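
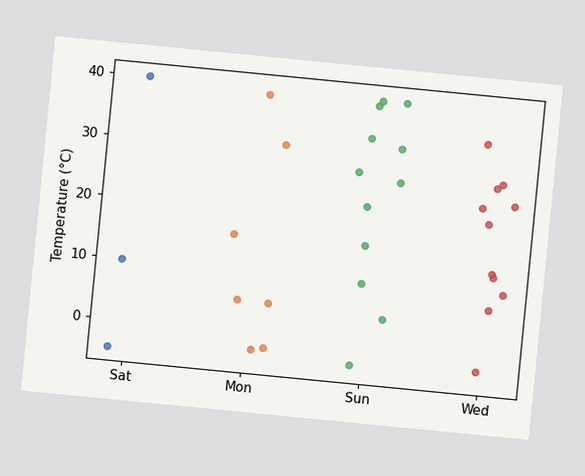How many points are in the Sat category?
The chart is tilted about 6° clockwise. Counting the markers in the Sat column gives 3.

3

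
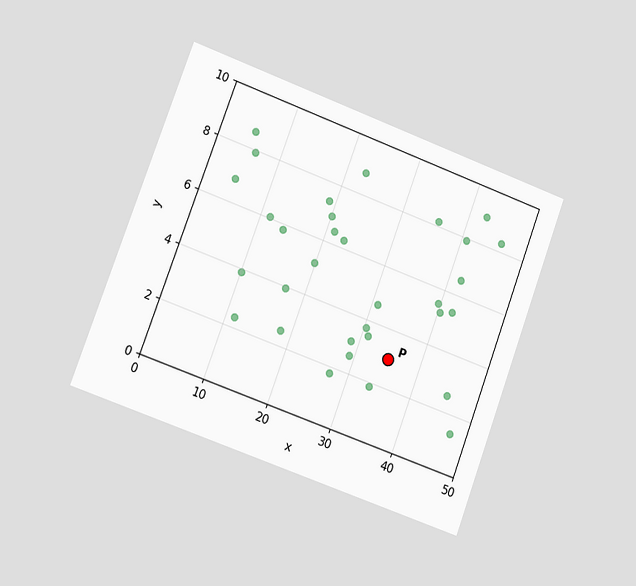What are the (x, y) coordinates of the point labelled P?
The chart is tilted about 20° clockwise and viewed at a slight angle. Following the gridlines from P to each axis, P sits at (35, 3).

(35, 3)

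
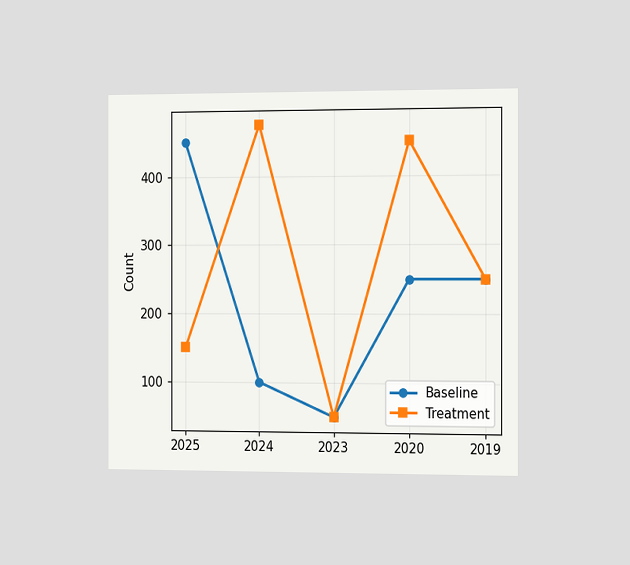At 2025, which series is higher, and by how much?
The chart is viewed slightly from the right. At 2025, Baseline sits above the other line by 300.

Baseline, by 300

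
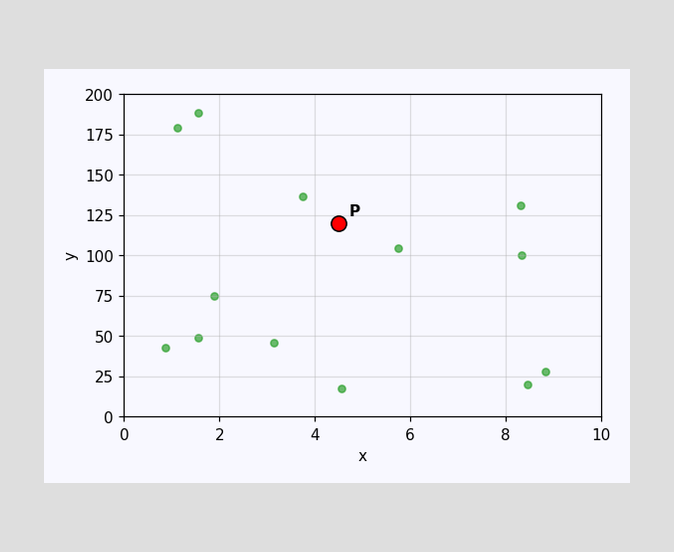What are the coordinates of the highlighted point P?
Following the gridlines from P to each axis, P sits at (4.5, 120).

(4.5, 120)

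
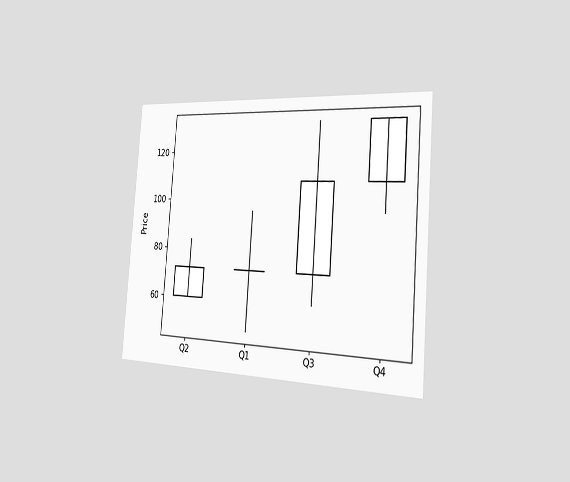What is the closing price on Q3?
108

The chart is tilted about 4° clockwise and viewed slightly from the right. The Q3 candle closes at 108.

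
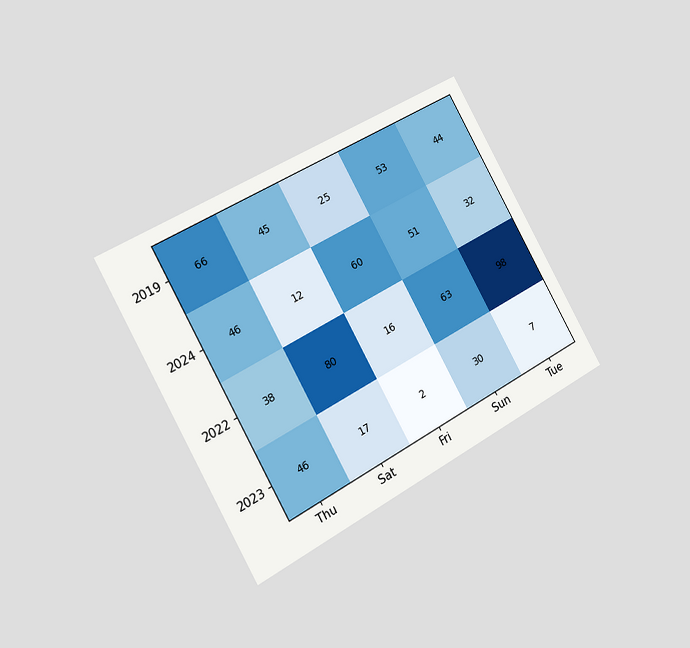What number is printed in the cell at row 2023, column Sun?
The chart is tilted about 29° counter-clockwise and viewed slightly from the left. The (2023, Sun) cell reads 30.

30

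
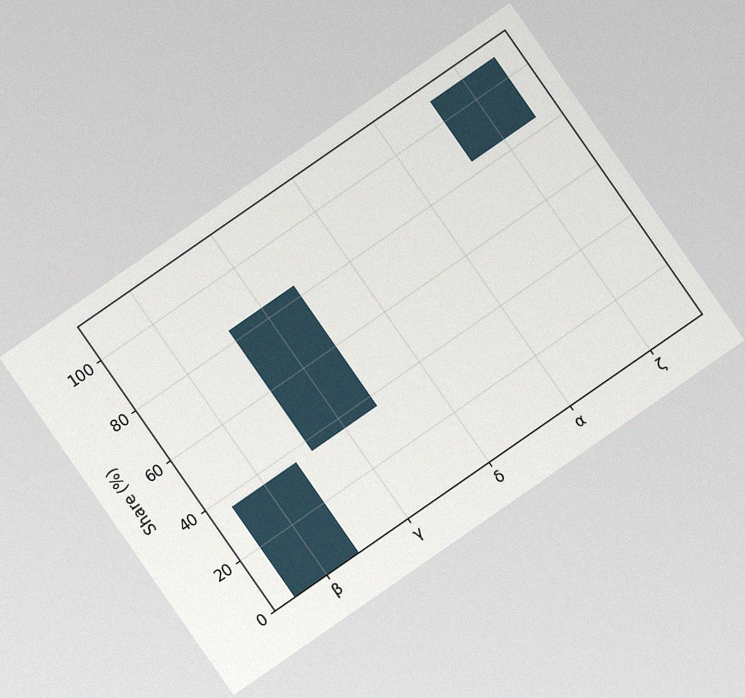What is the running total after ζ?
108%

The chart is tilted about 35° counter-clockwise, with some photo noise. After ζ the running total reaches 108%.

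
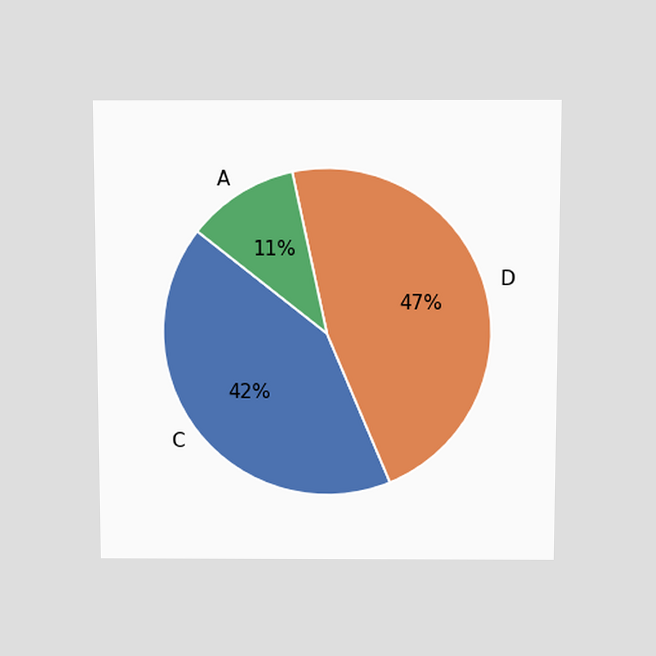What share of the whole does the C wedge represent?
The chart is viewed slightly from above. The C slice takes up 42% of the pie.

42%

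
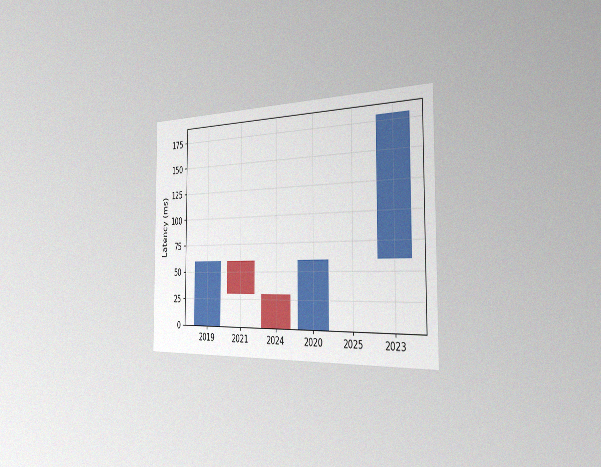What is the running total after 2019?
The chart is viewed slightly from the right, with some photo noise. After 2019 the running total reaches 60ms.

60ms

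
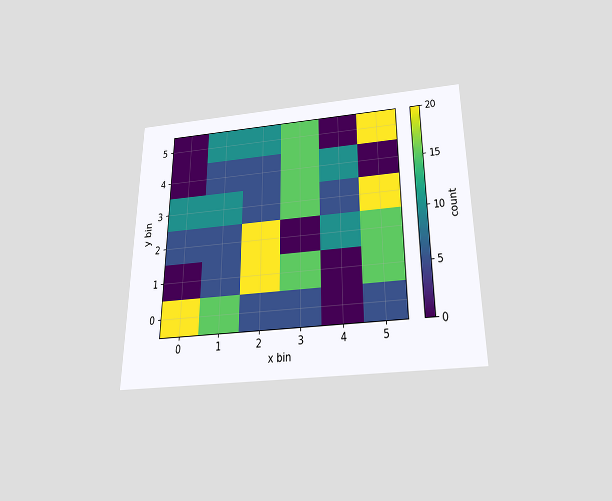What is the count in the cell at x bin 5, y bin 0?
5

The chart is viewed slightly from below. Matching the cell (5, 0) against the colorbar gives 5.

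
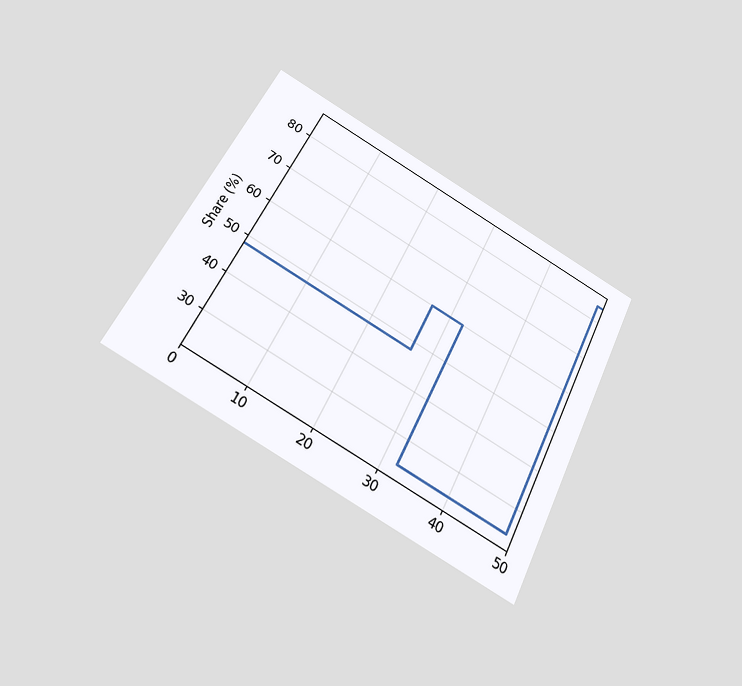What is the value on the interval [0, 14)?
48%

The chart is tilted about 27° clockwise and viewed slightly from below. On [0, 14) the step sits at 48%.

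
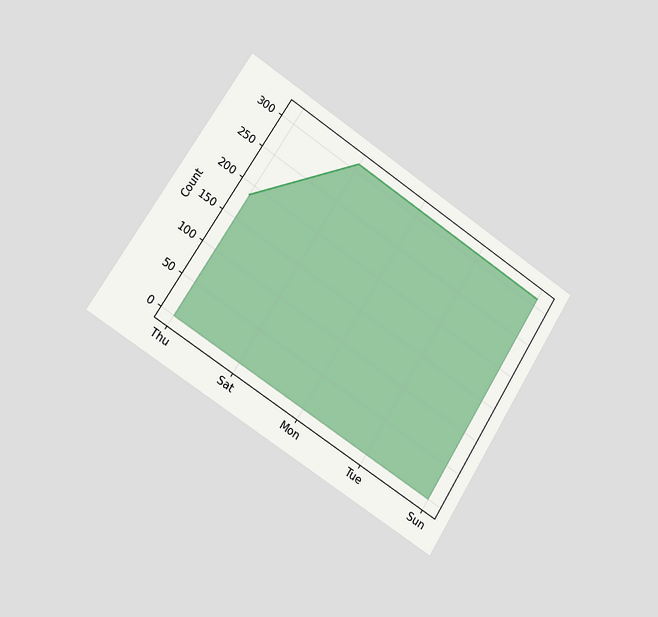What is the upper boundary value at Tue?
310

The chart is tilted about 32° clockwise and viewed slightly from the left. At Tue the upper boundary is at 310.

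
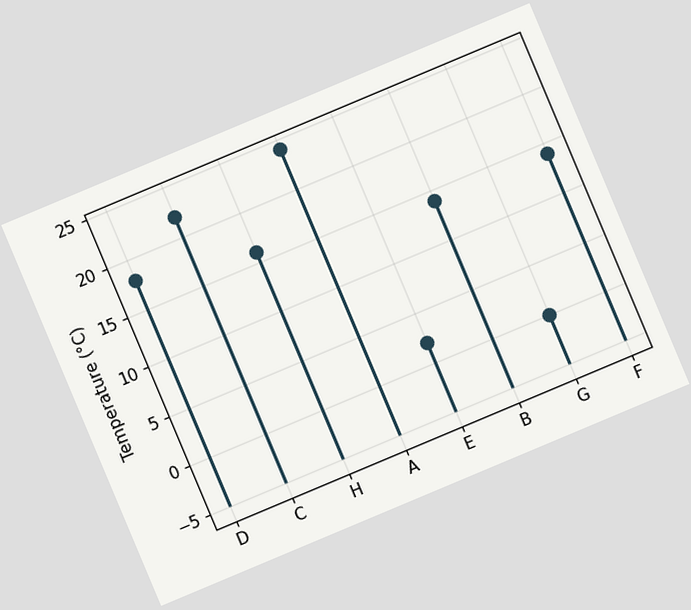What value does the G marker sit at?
The chart is tilted about 23° counter-clockwise. The G marker sits at 0°C.

0°C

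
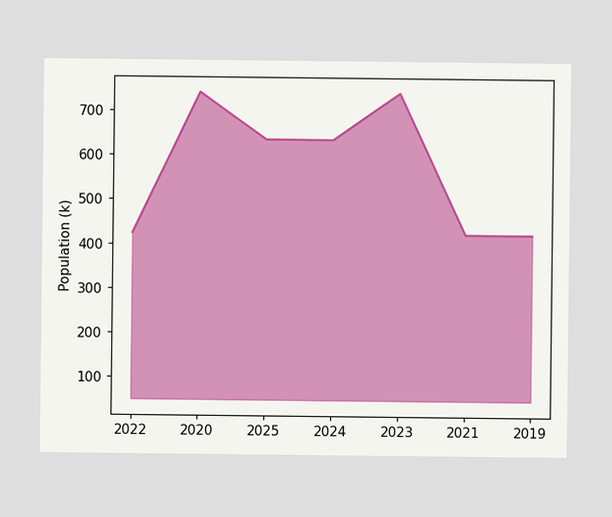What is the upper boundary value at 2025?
At 2025 the upper boundary is at 636k.

636k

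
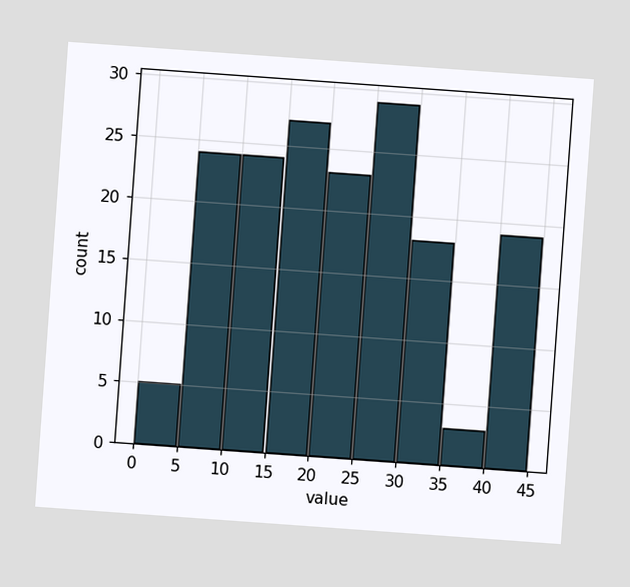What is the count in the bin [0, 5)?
The chart is tilted about 4° clockwise. The [0, 5) bin has height 5.

5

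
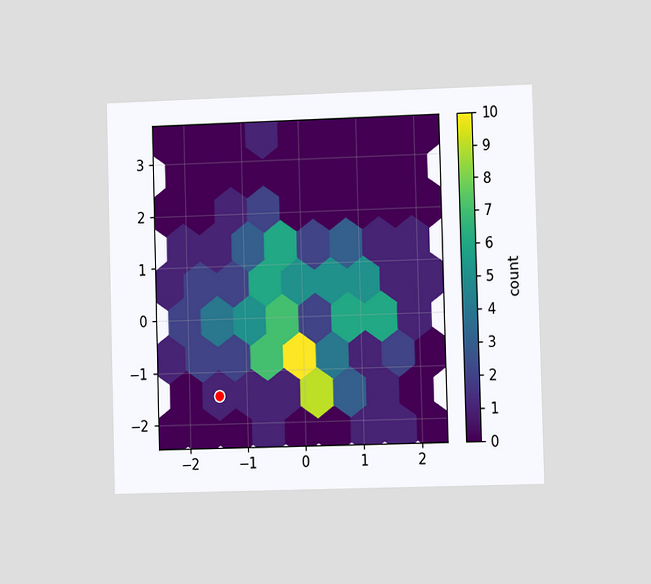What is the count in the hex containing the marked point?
The chart is viewed slightly from the right. The marked hex reads 1 on the colorbar.

1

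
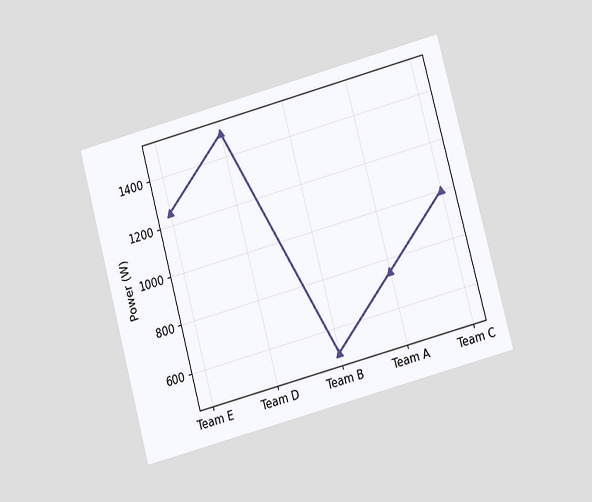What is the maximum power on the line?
1500W

The chart is tilted about 15° counter-clockwise and viewed at a slight angle. The highest point is at Team D, and reading across to the y-axis gives 1500W.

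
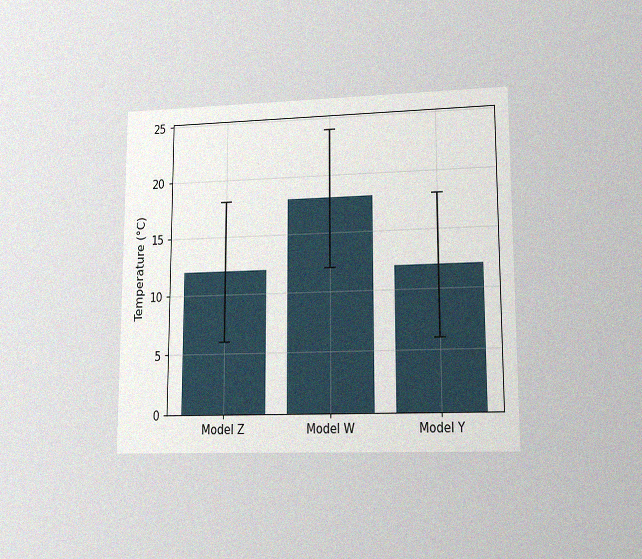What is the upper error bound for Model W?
24°C

The chart is viewed at a slight angle, with some photo noise. The Model W bar's upper whisker reaches 24°C.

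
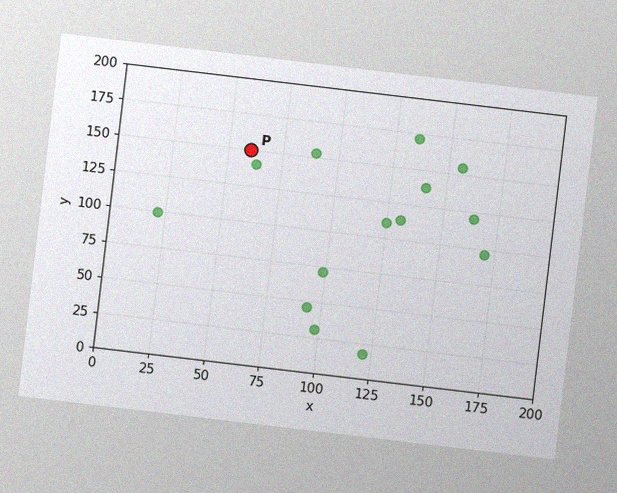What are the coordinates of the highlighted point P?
The chart is tilted about 7° clockwise, with some photo noise. Following the gridlines from P to each axis, P sits at (60, 150).

(60, 150)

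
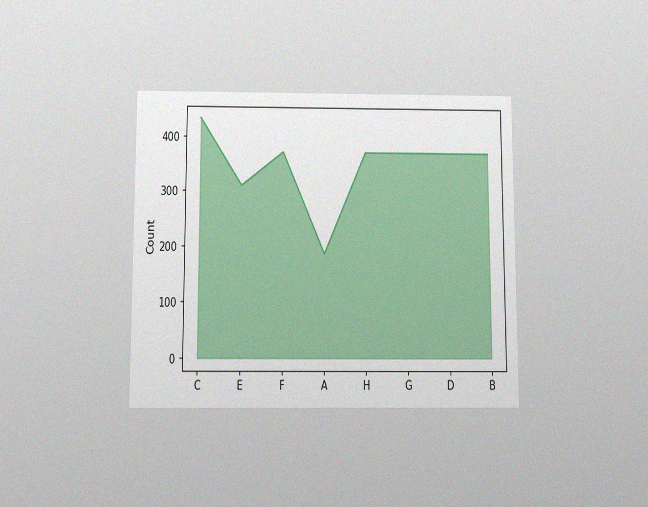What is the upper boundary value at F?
The chart is viewed slightly from below, with some photo noise. At F the upper boundary is at 372.

372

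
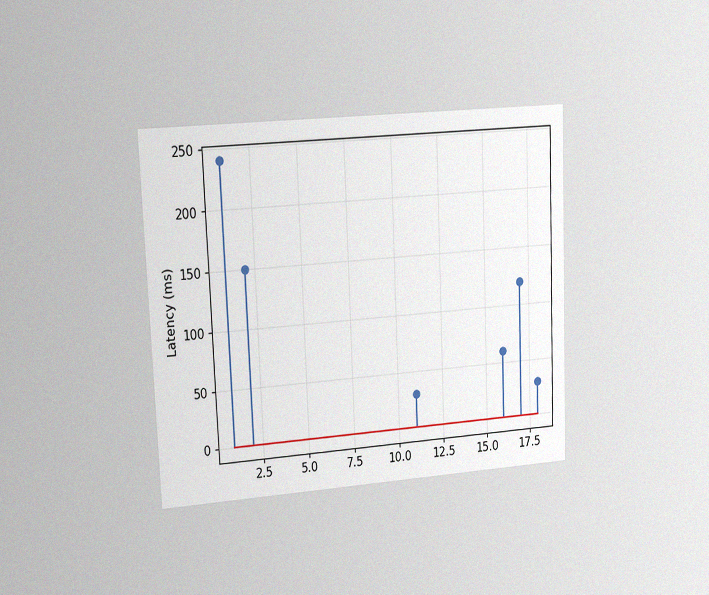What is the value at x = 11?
The chart is tilted about 2° counter-clockwise and viewed slightly from the left, with some photo noise. The stem at x=11 reaches 30ms.

30ms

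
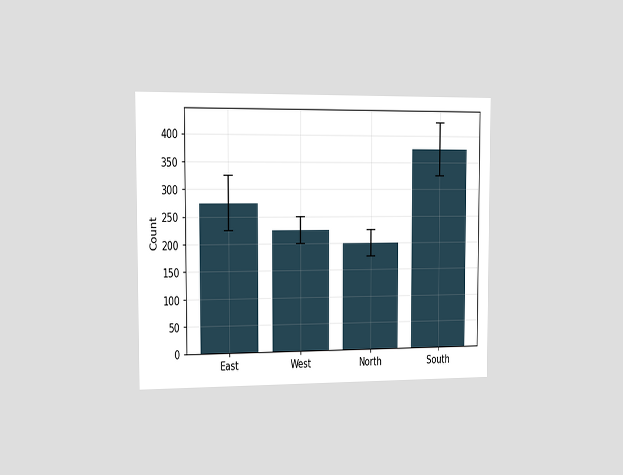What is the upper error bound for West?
The chart is viewed slightly from the left. The West bar's upper whisker reaches 250.

250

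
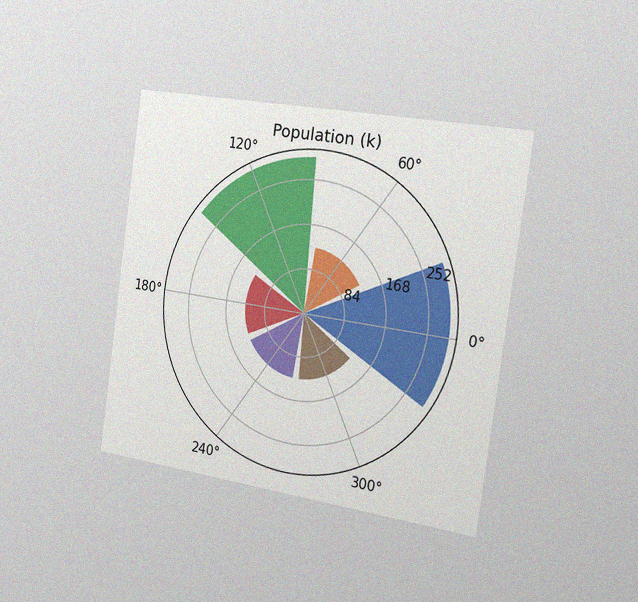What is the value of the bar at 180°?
The chart is tilted about 8° clockwise and viewed slightly from the right, with some photo noise. The bar at 180° reaches 126k on the radial axis.

126k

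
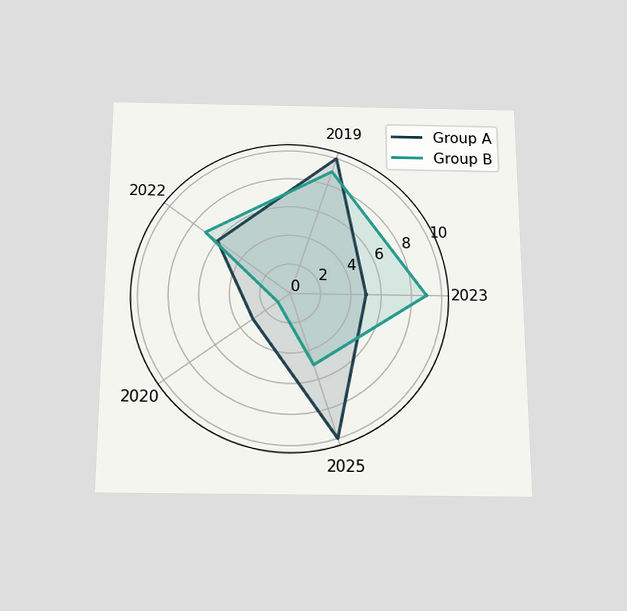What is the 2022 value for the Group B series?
7

The chart is viewed slightly from below. On the 2022 axis, Group B reaches 7.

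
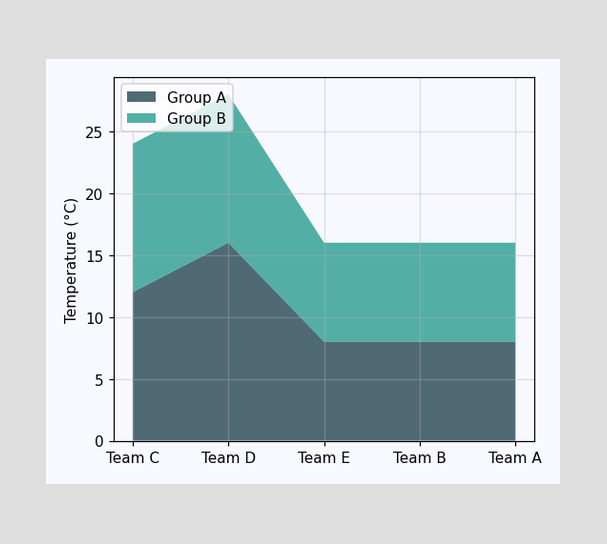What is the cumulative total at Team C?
The stacked total at Team C reaches 24°C.

24°C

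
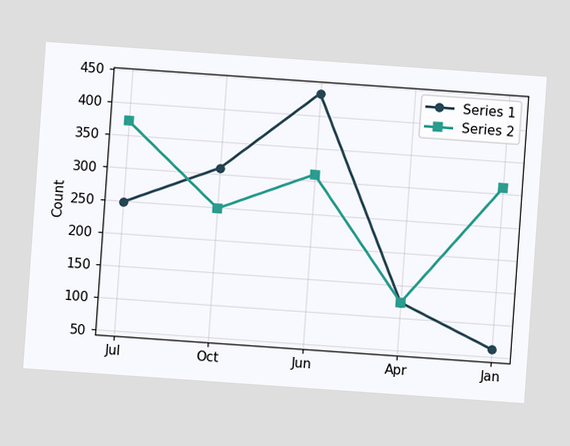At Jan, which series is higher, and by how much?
The chart is tilted about 4° clockwise. At Jan, Series 2 sits above the other line by 248.

Series 2, by 248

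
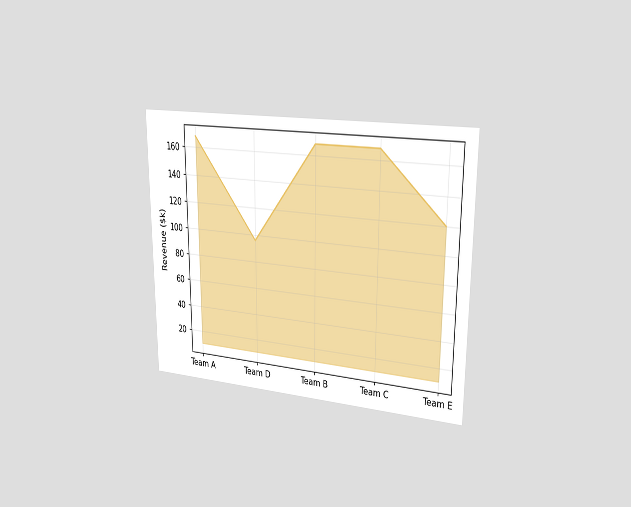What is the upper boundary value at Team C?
$168k

The chart is viewed slightly from the right. At Team C the upper boundary is at $168k.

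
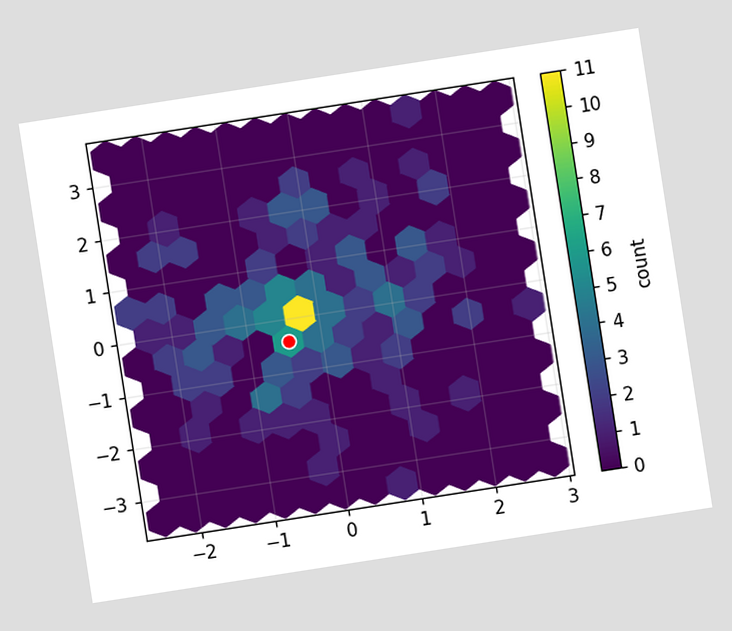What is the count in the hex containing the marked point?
6

The chart is tilted about 9° counter-clockwise. The marked hex reads 6 on the colorbar.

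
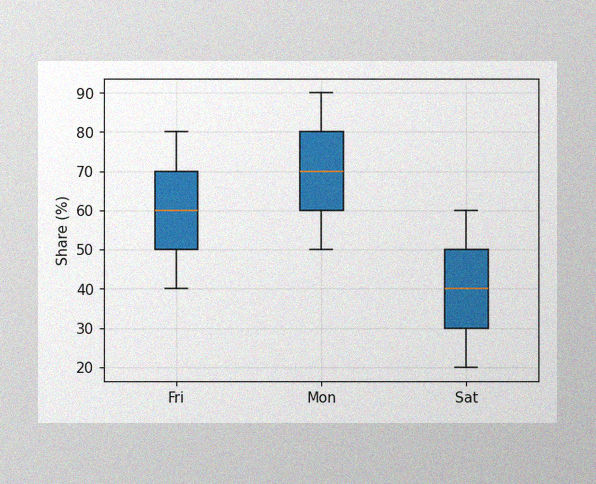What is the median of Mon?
70%

The image has some photo noise and uneven lighting. The median line in the Mon box sits at 70%.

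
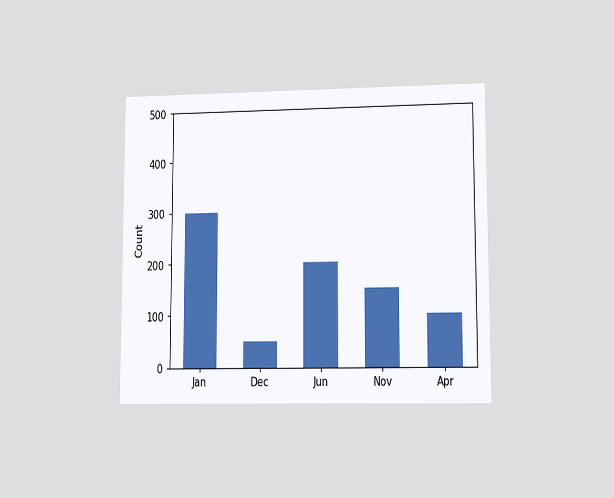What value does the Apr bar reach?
The chart is viewed at a slight angle. Reading along the chart's y-axis, the Apr bar reaches 100.

100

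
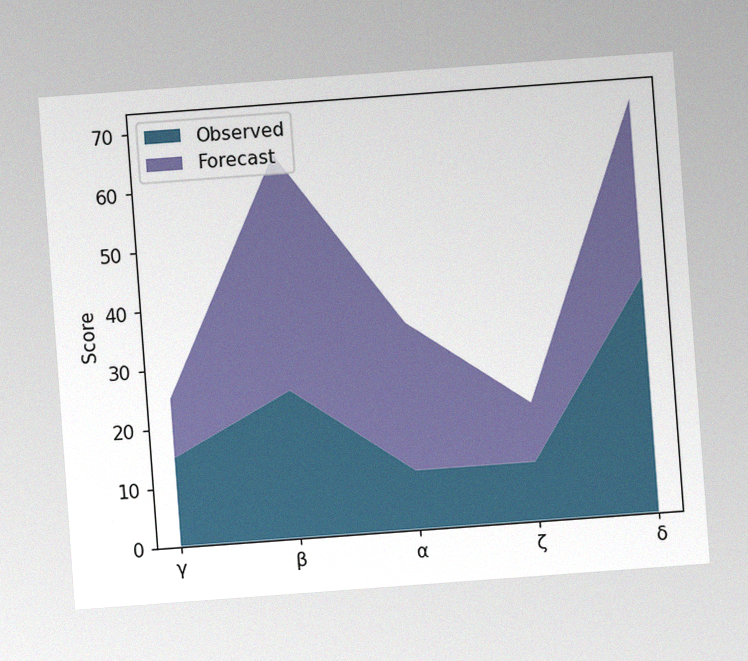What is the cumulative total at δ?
The chart is tilted about 4° counter-clockwise, with some photo noise. The stacked total at δ reaches 70.

70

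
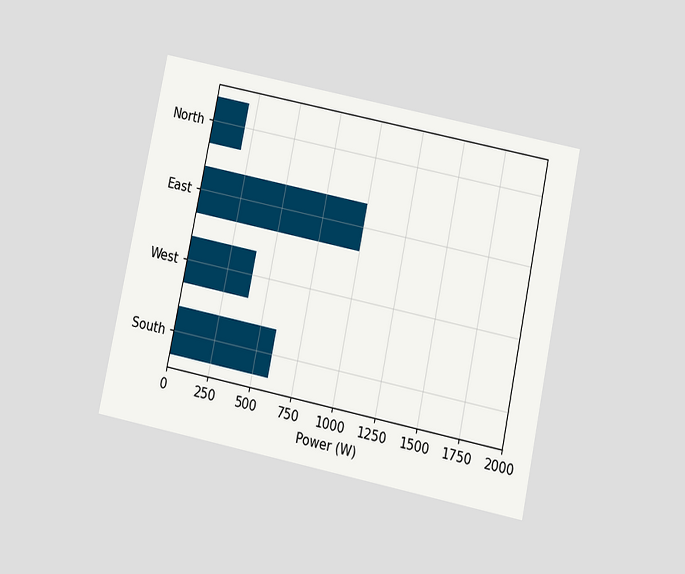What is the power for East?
1000W

The chart is tilted about 12° clockwise and viewed slightly from below. Reading along the chart's x-axis, the East bar reaches 1000W.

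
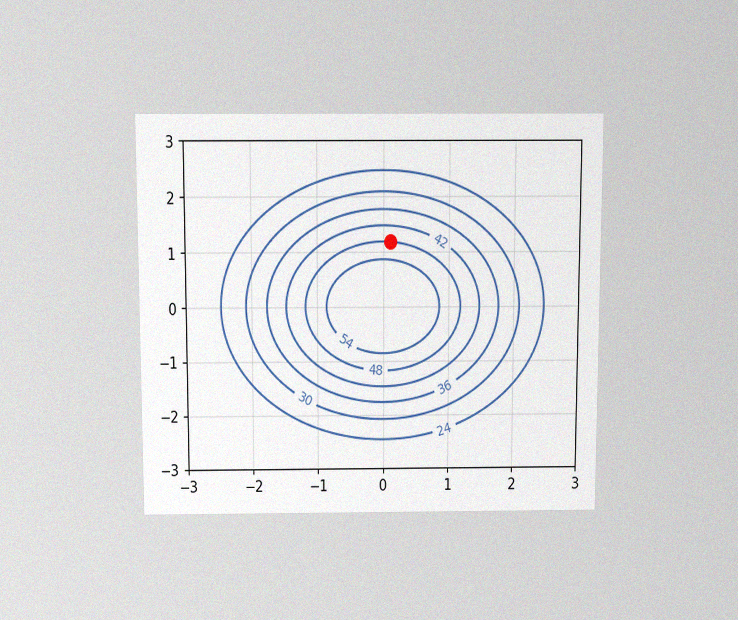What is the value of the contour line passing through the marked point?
48

The chart is viewed slightly from above, with some photo noise. The marked point sits on the contour labelled 48.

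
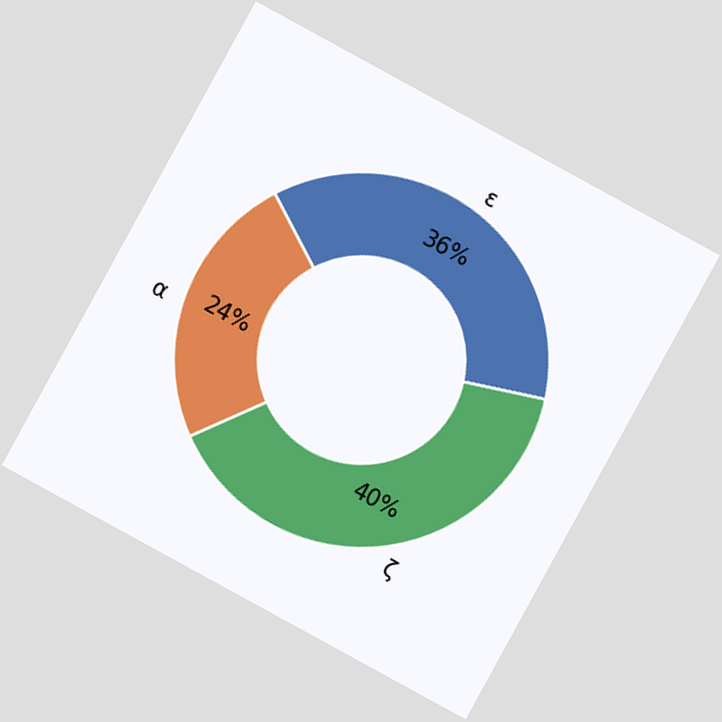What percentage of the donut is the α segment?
The chart is tilted about 29° clockwise. The α segment takes up 24% of the ring.

24%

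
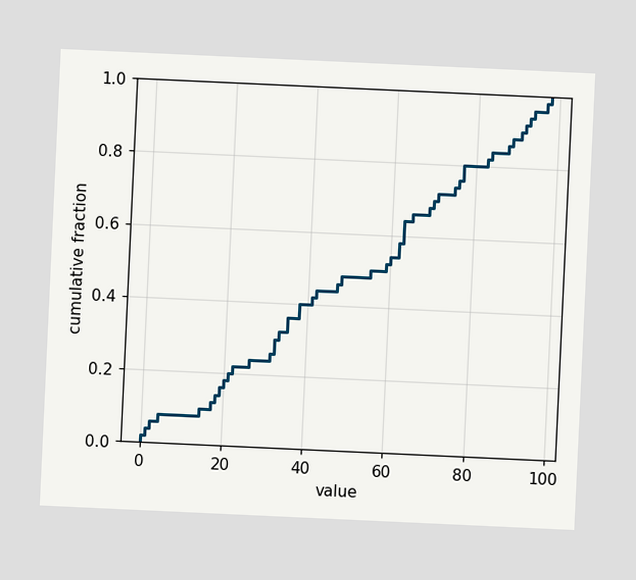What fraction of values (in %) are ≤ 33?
32%

The chart is tilted about 3° clockwise. At x=33 the ECDF step is at 32%.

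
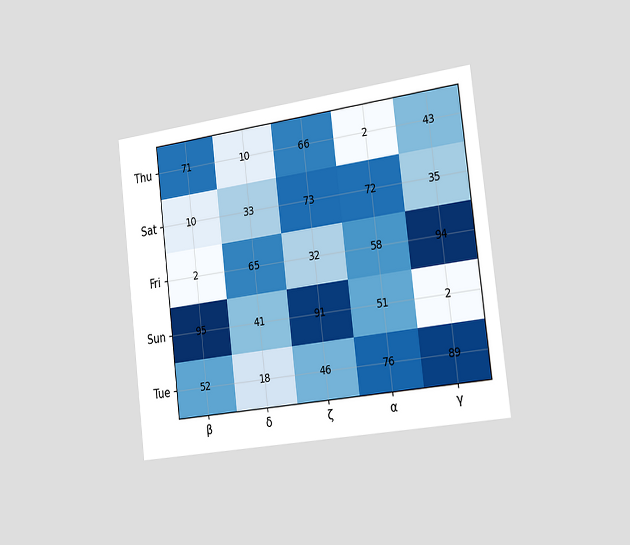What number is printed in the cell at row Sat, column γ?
35

The chart is tilted about 7° counter-clockwise and viewed slightly from the right. The (Sat, γ) cell reads 35.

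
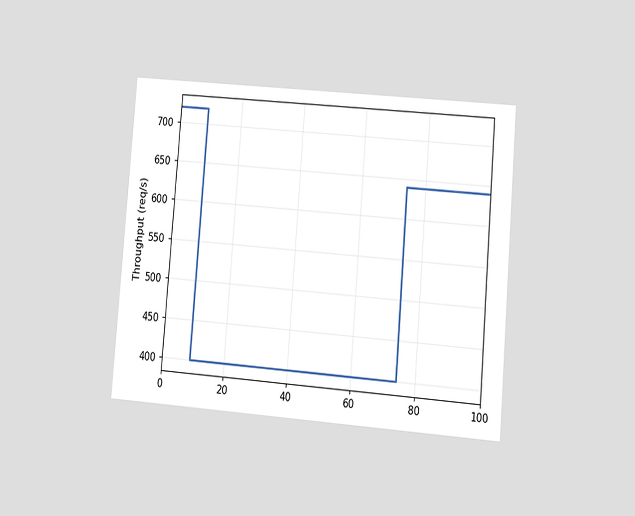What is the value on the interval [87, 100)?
640req/s

The chart is tilted about 5° clockwise and viewed at a slight angle. On [87, 100) the step sits at 640req/s.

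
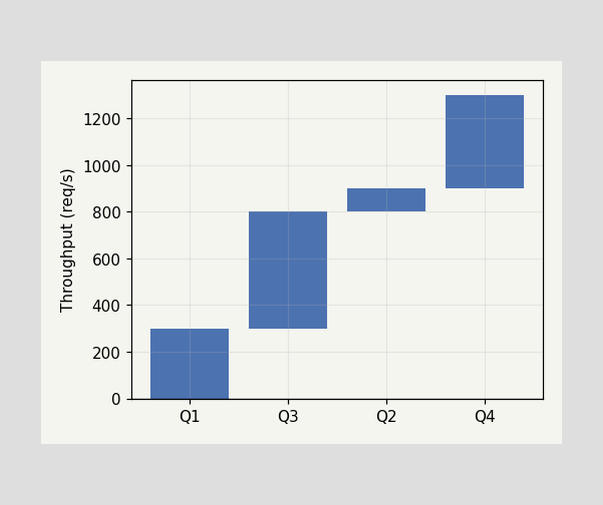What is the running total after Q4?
1300req/s

After Q4 the running total reaches 1300req/s.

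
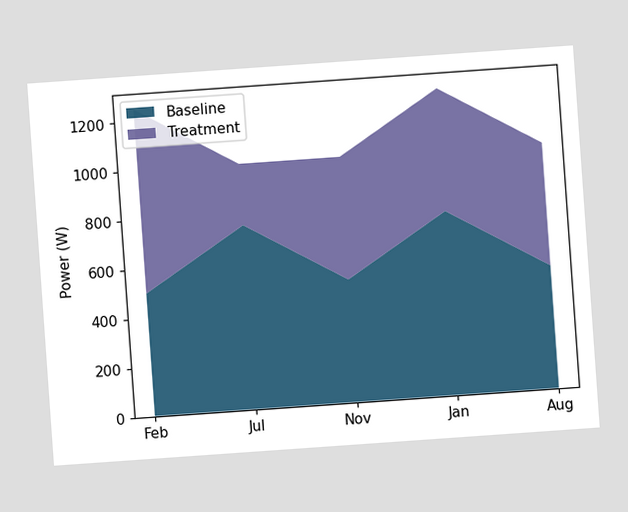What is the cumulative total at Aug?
The chart is tilted about 4° counter-clockwise. The stacked total at Aug reaches 1000W.

1000W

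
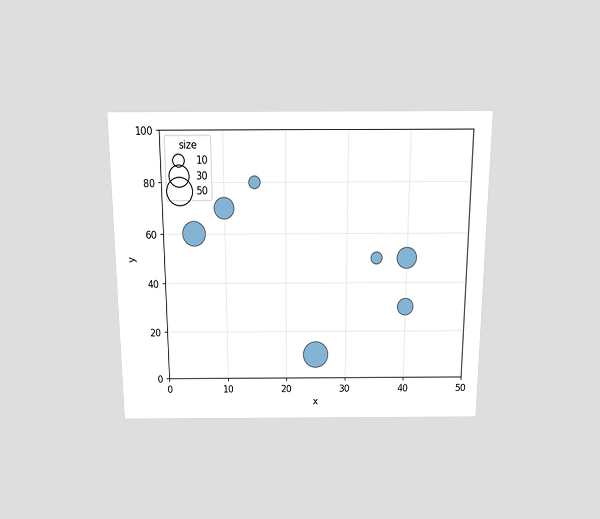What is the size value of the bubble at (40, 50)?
30

The chart is viewed slightly from above. Matching the bubble at (40, 50) against the size legend gives 30.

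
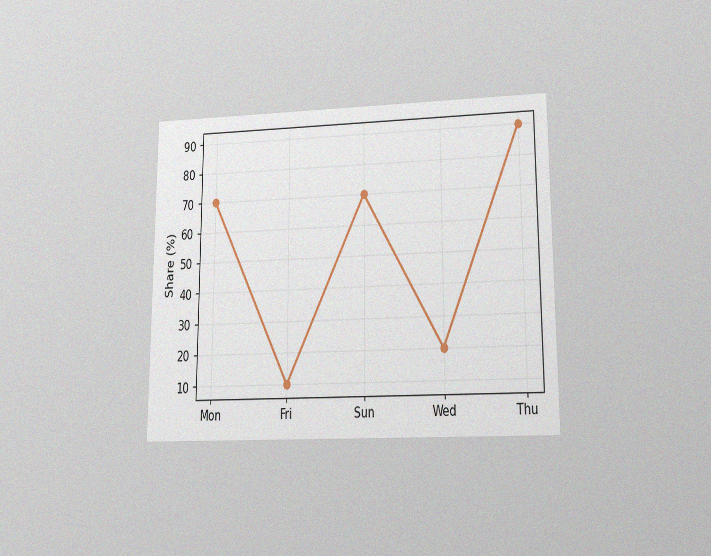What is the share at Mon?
The chart is viewed at a slight angle, with some photo noise. At Mon, the line is at 70%.

70%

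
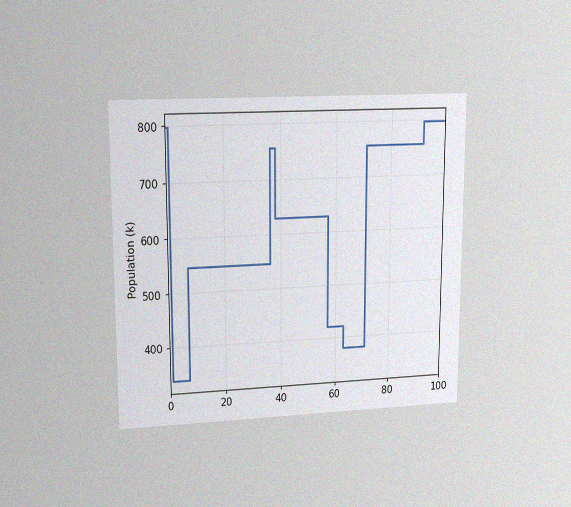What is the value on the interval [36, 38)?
The chart is viewed at a slight angle, with some photo noise. On [36, 38) the step sits at 756k.

756k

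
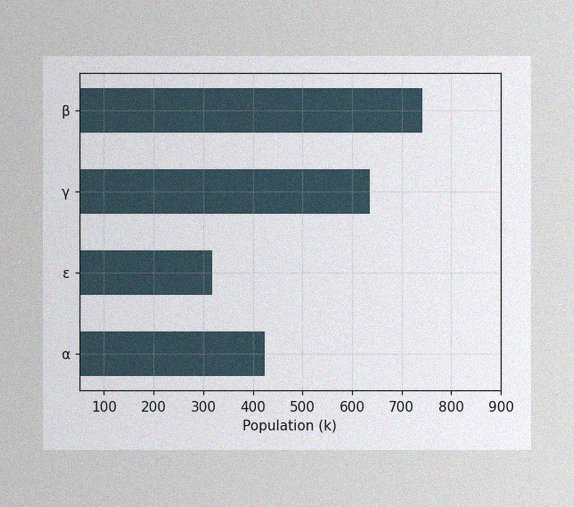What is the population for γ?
636k

The image has some photo noise and uneven lighting. Reading along the chart's x-axis, the γ bar reaches 636k.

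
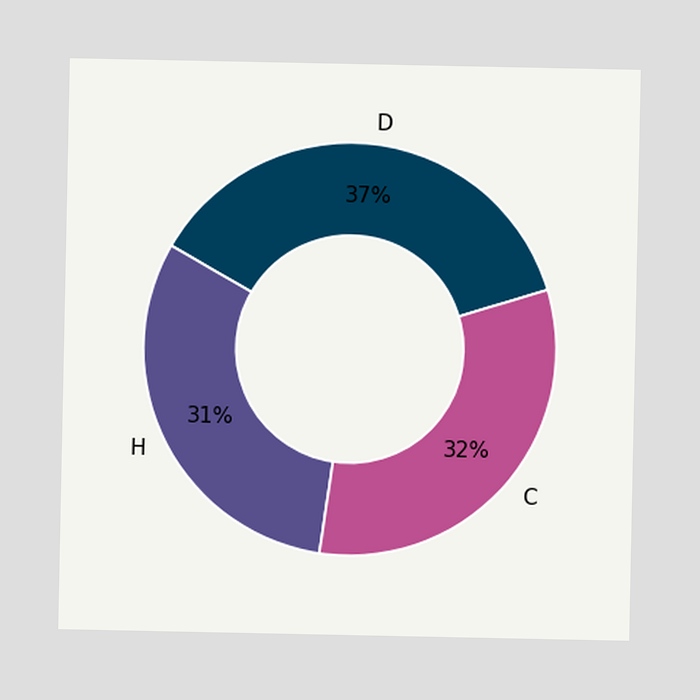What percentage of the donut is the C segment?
32%

The C segment takes up 32% of the ring.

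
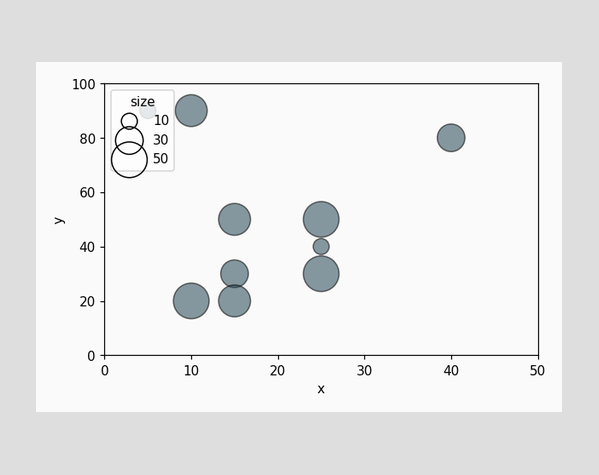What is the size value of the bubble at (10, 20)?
Matching the bubble at (10, 20) against the size legend gives 50.

50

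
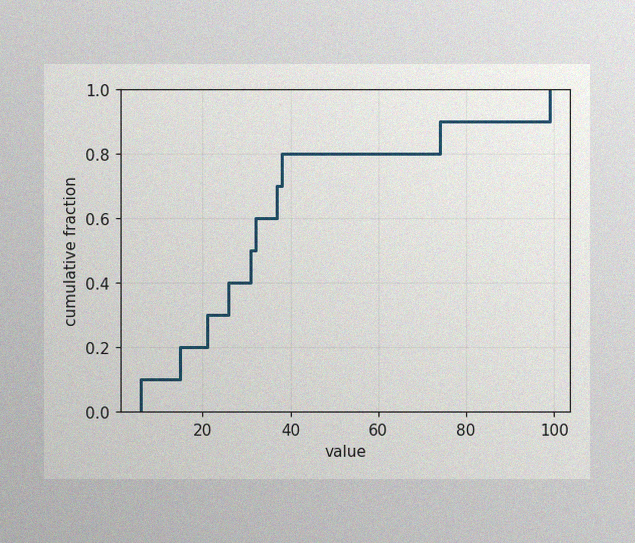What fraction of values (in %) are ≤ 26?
The image has some photo noise and uneven lighting. At x=26 the ECDF step is at 40%.

40%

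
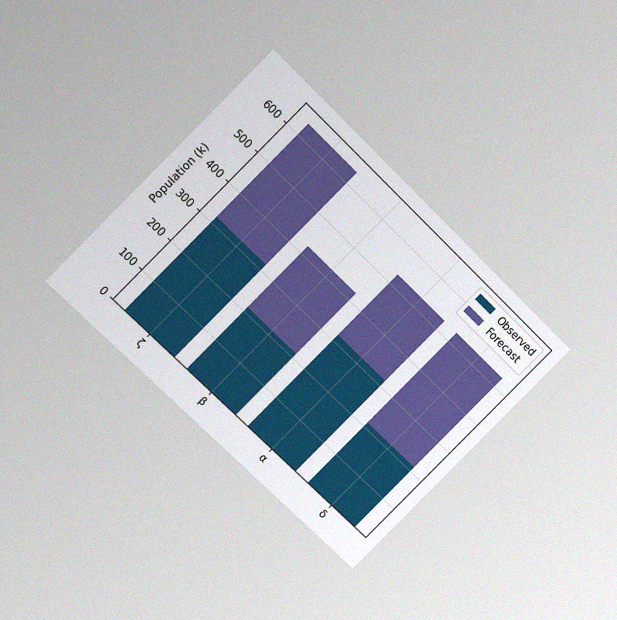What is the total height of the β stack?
The chart is tilted about 45° clockwise and viewed at a slight angle, with some photo noise. The β stack's top reaches 424k on the y-axis.

424k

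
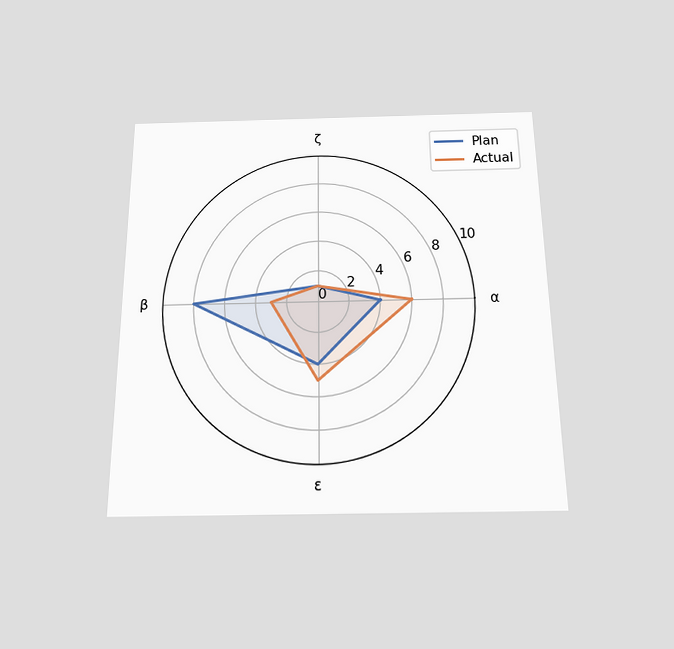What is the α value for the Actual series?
The chart is viewed slightly from below. On the α axis, Actual reaches 6.

6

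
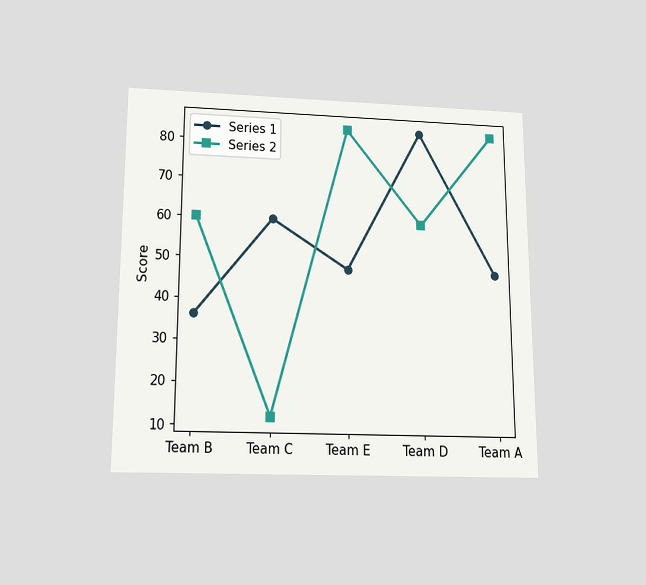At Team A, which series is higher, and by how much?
Series 2, by 36

The chart is viewed slightly from below. At Team A, Series 2 sits above the other line by 36.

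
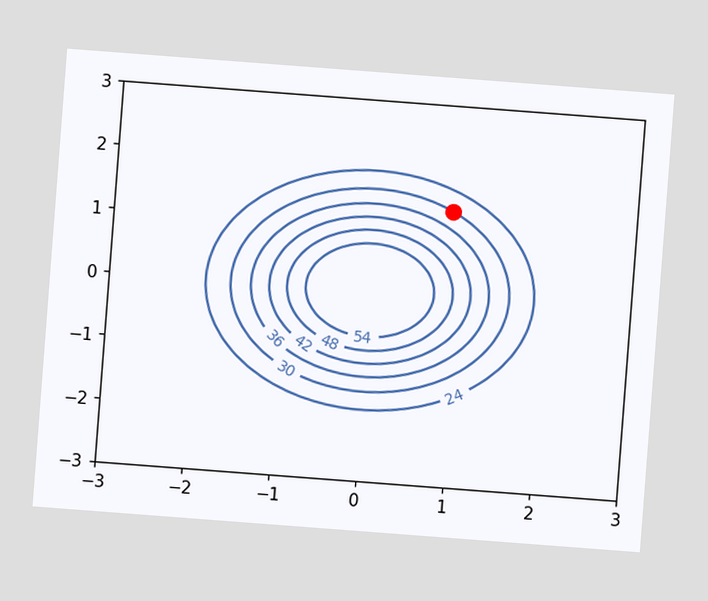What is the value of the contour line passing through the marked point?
30

The chart is tilted about 4° clockwise. The marked point sits on the contour labelled 30.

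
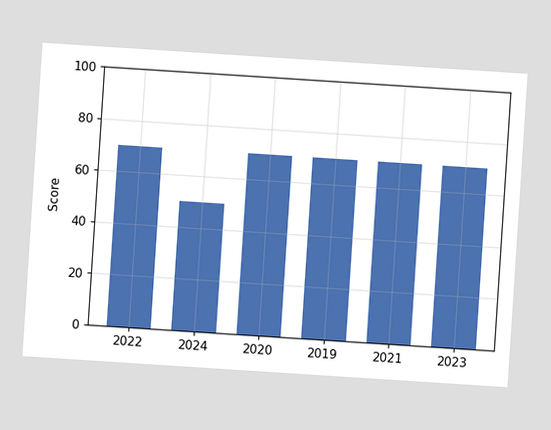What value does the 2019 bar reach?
The chart is tilted about 4° clockwise. Reading along the chart's y-axis, the 2019 bar reaches 70.

70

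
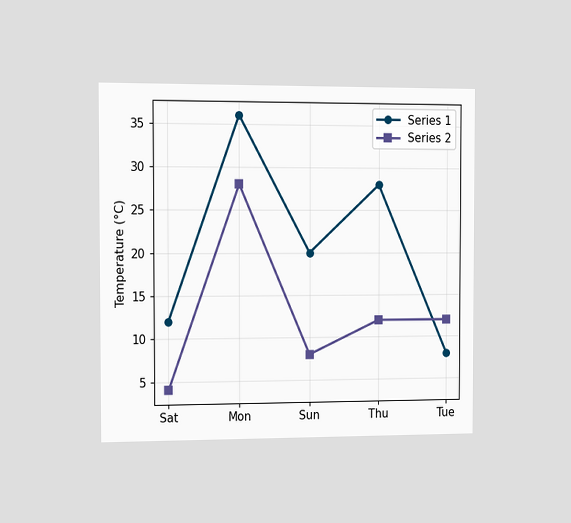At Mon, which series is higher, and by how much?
Series 1, by 8°C

The chart is viewed slightly from the left. At Mon, Series 1 sits above the other line by 8°C.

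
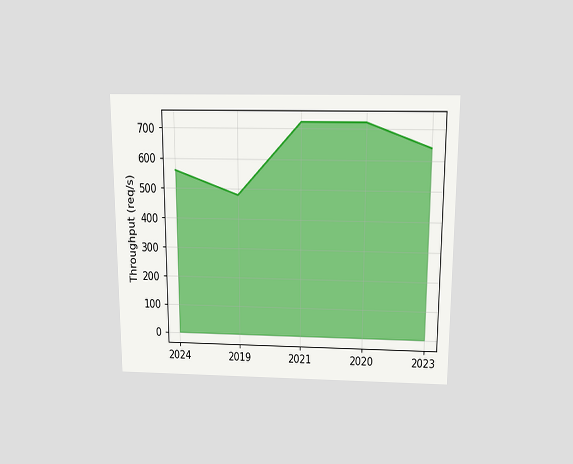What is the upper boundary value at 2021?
The chart is viewed slightly from above. At 2021 the upper boundary is at 720req/s.

720req/s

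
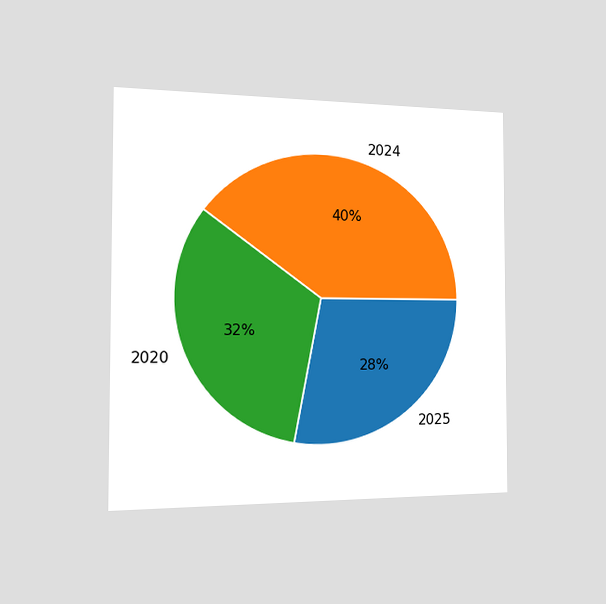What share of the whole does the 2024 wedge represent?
The chart is viewed slightly from the left. The 2024 slice takes up 40% of the pie.

40%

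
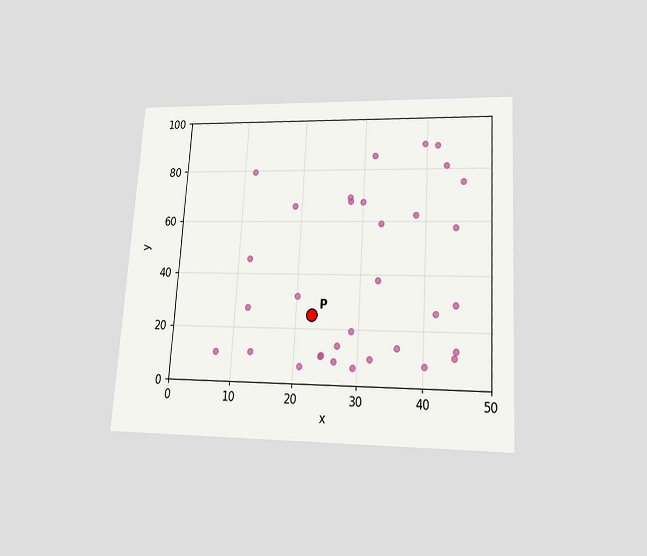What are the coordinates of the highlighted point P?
(22.5, 25)

The chart is tilted about 4° clockwise and viewed slightly from below. Following the gridlines from P to each axis, P sits at (22.5, 25).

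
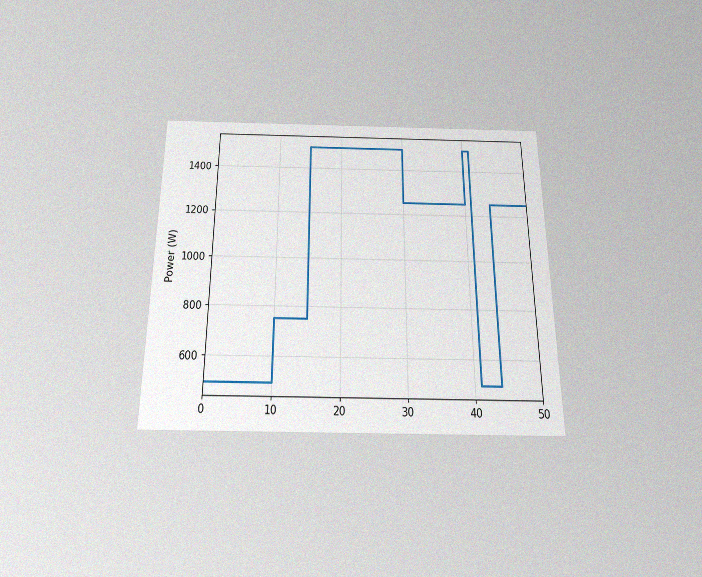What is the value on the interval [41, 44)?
The chart is viewed slightly from below, with some photo noise. On [41, 44) the step sits at 500W.

500W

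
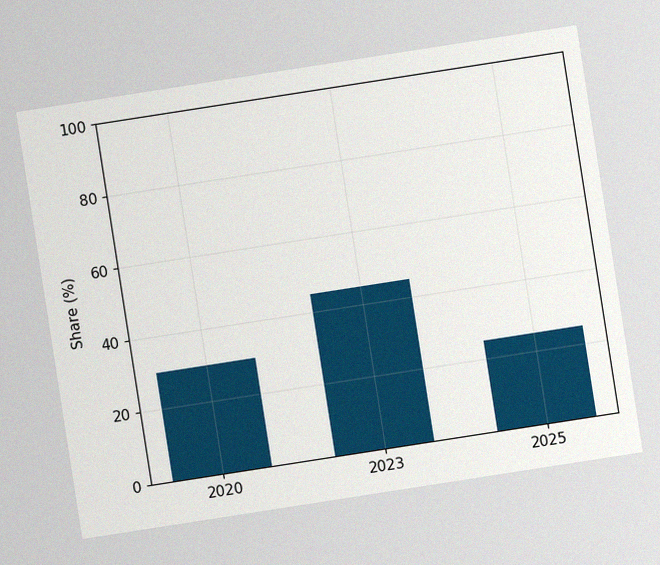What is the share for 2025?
25%

The chart is tilted about 9° counter-clockwise, with some photo noise. Reading along the chart's y-axis, the 2025 bar reaches 25%.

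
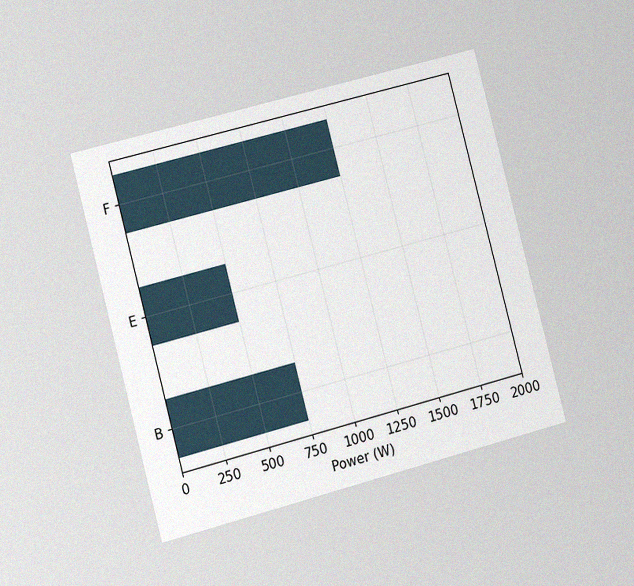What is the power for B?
The chart is tilted about 15° counter-clockwise and viewed slightly from the left, with some photo noise. Reading along the chart's x-axis, the B bar reaches 750W.

750W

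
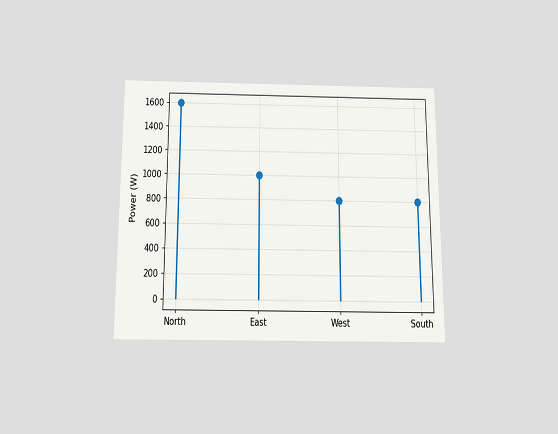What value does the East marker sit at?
The chart is viewed slightly from below. The East marker sits at 1000W.

1000W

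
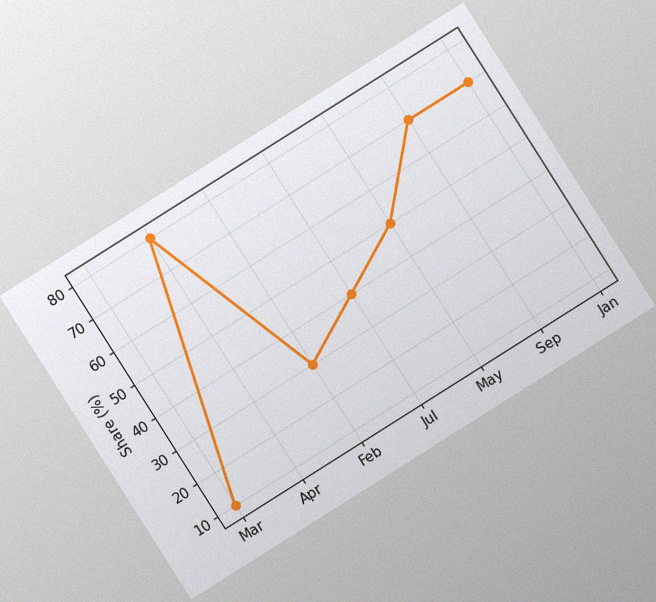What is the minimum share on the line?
10%

The chart is tilted about 32° counter-clockwise, with some photo noise. The lowest point is at Mar, and reading across to the y-axis gives 10%.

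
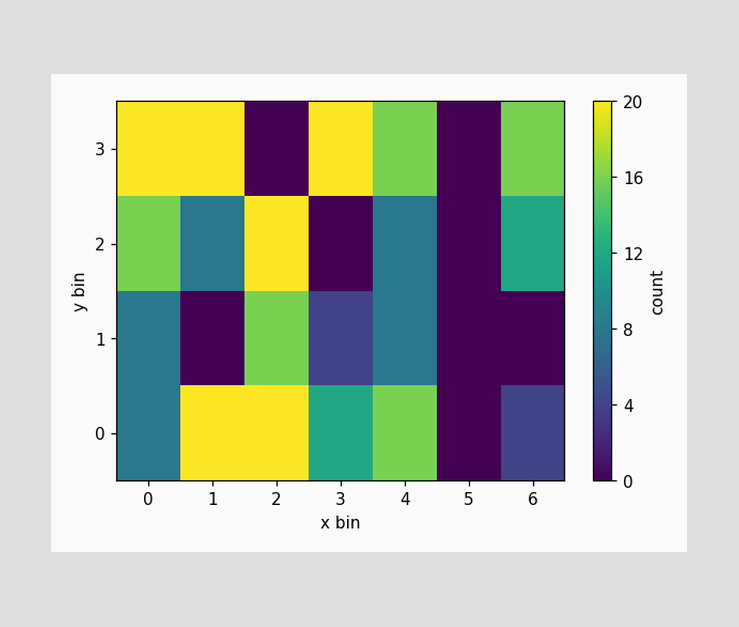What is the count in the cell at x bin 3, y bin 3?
Matching the cell (3, 3) against the colorbar gives 20.

20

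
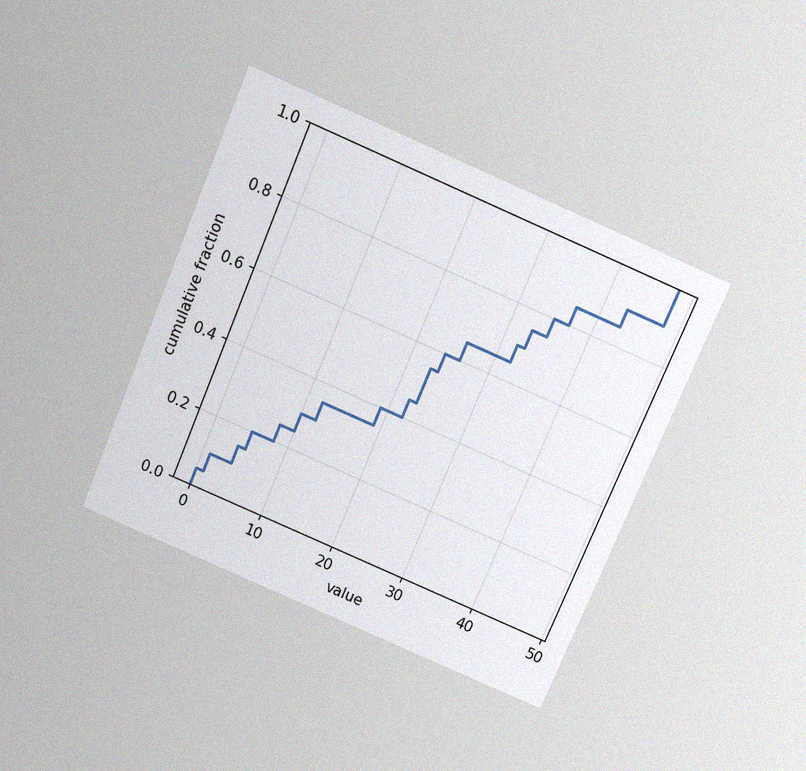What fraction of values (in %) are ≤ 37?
85%

The chart is tilted about 23° clockwise and viewed slightly from above, with some photo noise. At x=37 the ECDF step is at 85%.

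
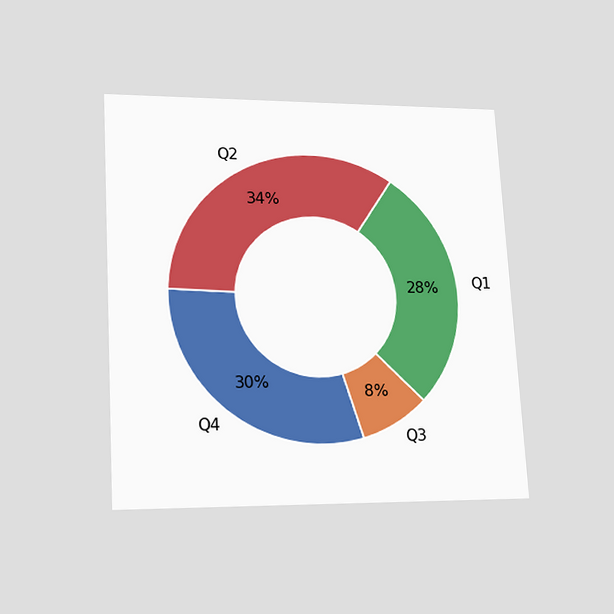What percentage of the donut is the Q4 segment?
30%

The chart is tilted about 3° counter-clockwise and viewed at a slight angle. The Q4 segment takes up 30% of the ring.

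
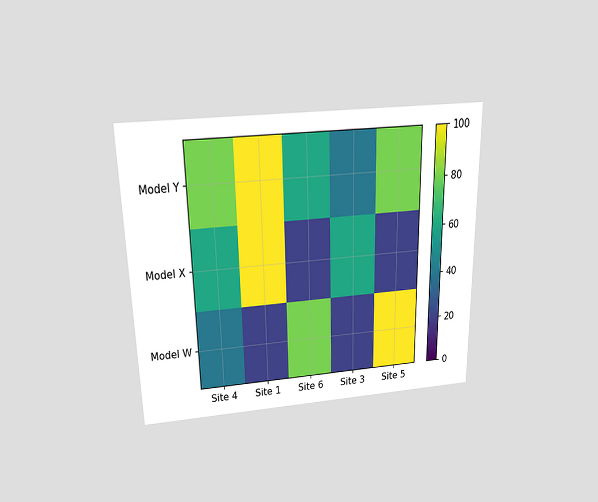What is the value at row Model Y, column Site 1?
100

The chart is viewed slightly from above. Matching cell (Model Y, Site 1) against the colorbar gives 100.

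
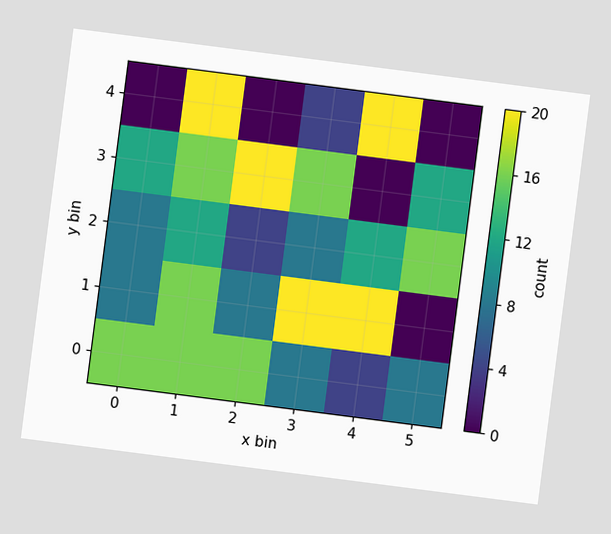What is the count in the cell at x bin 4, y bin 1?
The chart is tilted about 7° clockwise. Matching the cell (4, 1) against the colorbar gives 20.

20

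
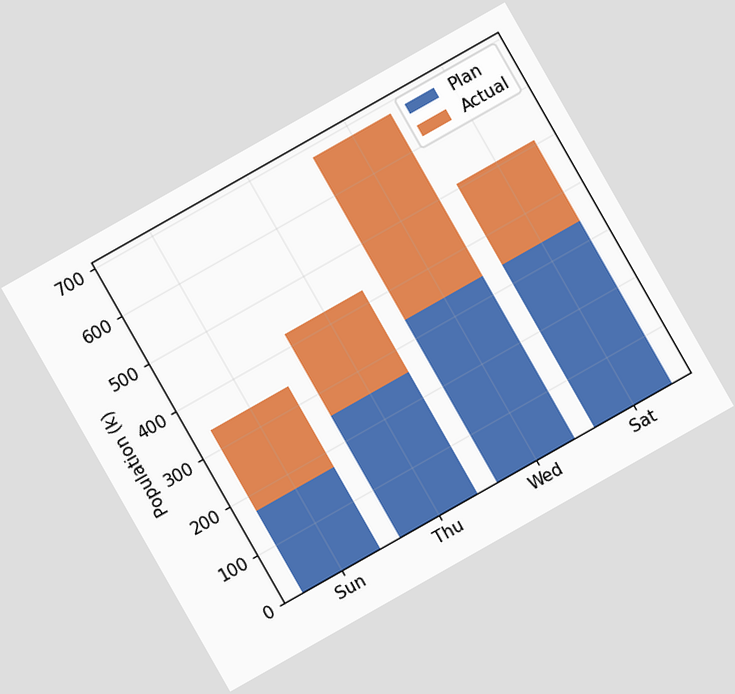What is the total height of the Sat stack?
510k

The chart is tilted about 30° counter-clockwise. The Sat stack's top reaches 510k on the y-axis.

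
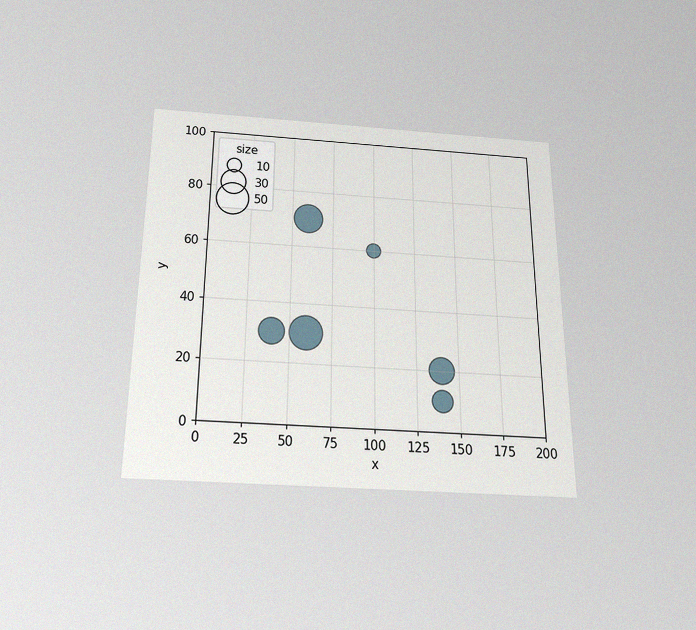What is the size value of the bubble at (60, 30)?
The chart is viewed slightly from below, with some photo noise. Matching the bubble at (60, 30) against the size legend gives 50.

50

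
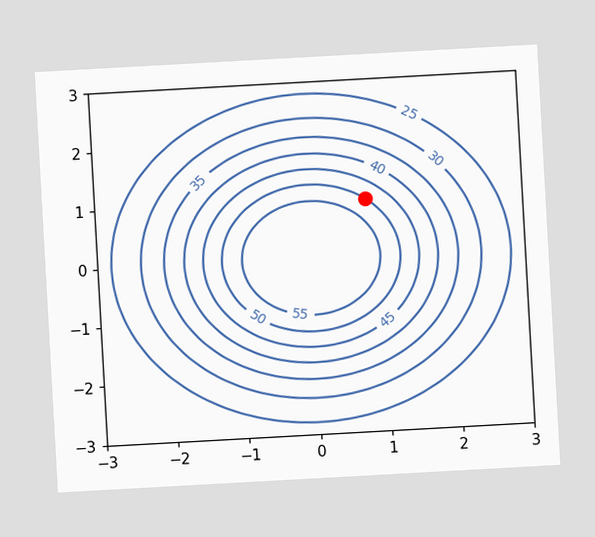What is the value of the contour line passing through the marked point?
50

The chart is tilted about 3° counter-clockwise. The marked point sits on the contour labelled 50.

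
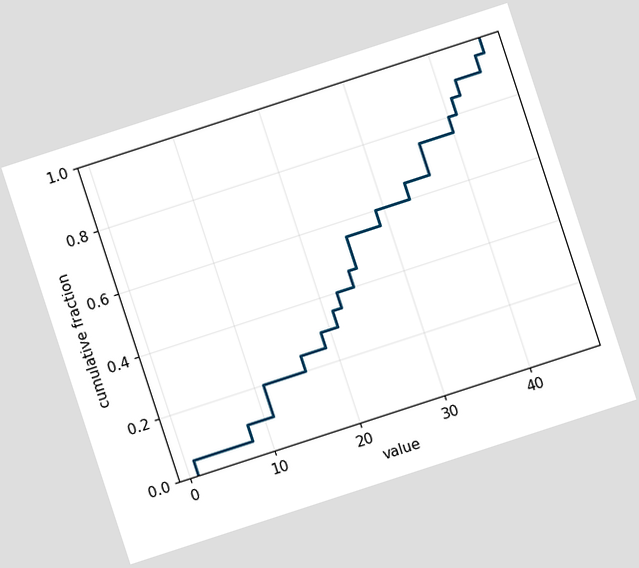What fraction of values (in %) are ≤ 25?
The chart is tilted about 18° counter-clockwise. At x=25 the ECDF step is at 55%.

55%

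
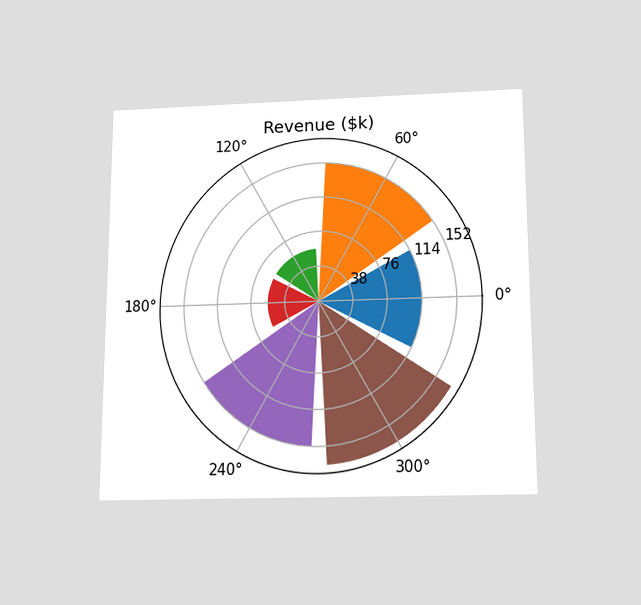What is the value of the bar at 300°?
$171k

The chart is viewed slightly from below. The bar at 300° reaches $171k on the radial axis.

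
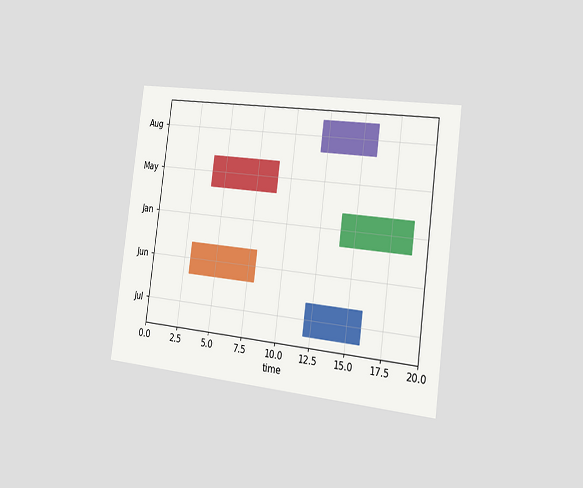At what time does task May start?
4

The chart is tilted about 7° clockwise and viewed slightly from the right. The May bar begins at t=4.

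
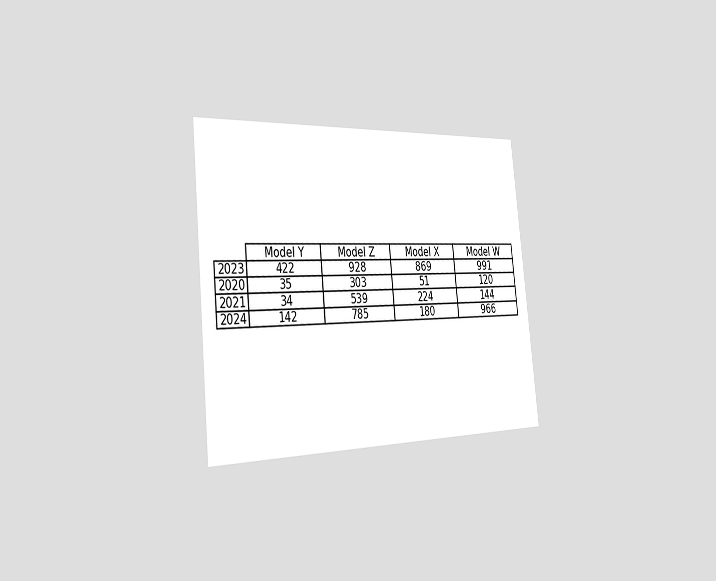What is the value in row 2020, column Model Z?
The chart is tilted about 6° counter-clockwise and viewed slightly from the left. The (2020, Model Z) cell reads 303.

303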